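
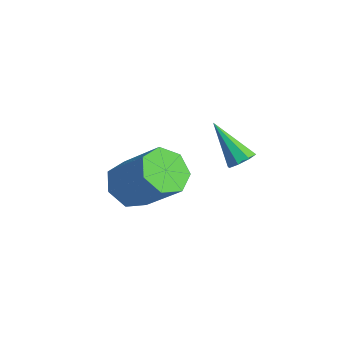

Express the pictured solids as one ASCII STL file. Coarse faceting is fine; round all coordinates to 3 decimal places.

solid 
facet normal -0.680 -0.264 -0.684
outer loop
vertex 0.716 -3.517 -3.096
vertex 0.128 -3.761 -2.418
vertex 0.225 -2.934 -2.833
endloop
endfacet
facet normal 0.410 0.639 -0.651
outer loop
vertex 0.716 -3.517 -3.096
vertex 0.225 -2.934 -2.833
vertex 2.061 -2.996 -1.739
endloop
endfacet
facet normal 0.410 0.638 -0.652
outer loop
vertex 2.061 -2.996 -1.739
vertex 0.225 -2.934 -2.833
vertex 1.57 -2.412 -1.476
endloop
endfacet
facet normal 0.679 0.263 0.685
outer loop
vertex 2.061 -2.996 -1.739
vertex 1.57 -2.412 -1.476
vertex 1.472 -3.239 -1.062
endloop
endfacet
facet normal -0.679 -0.264 -0.685
outer loop
vertex 0.225 -2.934 -2.833
vertex 0.128 -3.761 -2.418
vertex -0.34 -2.973 -2.258
endloop
endfacet
facet normal -0.221 0.963 -0.152
outer loop
vertex 0.225 -2.934 -2.833
vertex -0.34 -2.973 -2.258
vertex 1.57 -2.412 -1.476
endloop
endfacet
facet normal -0.221 0.964 -0.151
outer loop
vertex 1.57 -2.412 -1.476
vertex -0.34 -2.973 -2.258
vertex 1.005 -2.452 -0.901
endloop
endfacet
facet normal 0.679 0.263 0.685
outer loop
vertex 1.57 -2.412 -1.476
vertex 1.005 -2.452 -0.901
vertex 1.472 -3.239 -1.062
endloop
endfacet
facet normal -0.679 -0.264 -0.685
outer loop
vertex -0.34 -2.973 -2.258
vertex 0.128 -3.761 -2.418
vertex -0.553 -3.605 -1.803
endloop
endfacet
facet normal -0.685 0.564 0.462
outer loop
vertex -0.34 -2.973 -2.258
vertex -0.553 -3.605 -1.803
vertex 1.005 -2.452 -0.901
endloop
endfacet
facet normal -0.685 0.563 0.463
outer loop
vertex 1.005 -2.452 -0.901
vertex -0.553 -3.605 -1.803
vertex 0.792 -3.084 -0.447
endloop
endfacet
facet normal 0.679 0.263 0.685
outer loop
vertex 1.005 -2.452 -0.901
vertex 0.792 -3.084 -0.447
vertex 1.472 -3.239 -1.062
endloop
endfacet
facet normal -0.679 -0.263 -0.685
outer loop
vertex -0.553 -3.605 -1.803
vertex 0.128 -3.761 -2.418
vertex -0.253 -4.355 -1.812
endloop
endfacet
facet normal -0.633 -0.262 0.728
outer loop
vertex -0.553 -3.605 -1.803
vertex -0.253 -4.355 -1.812
vertex 0.792 -3.084 -0.447
endloop
endfacet
facet normal -0.633 -0.262 0.729
outer loop
vertex 0.792 -3.084 -0.447
vertex -0.253 -4.355 -1.812
vertex 1.092 -3.833 -0.456
endloop
endfacet
facet normal 0.679 0.264 0.685
outer loop
vertex 0.792 -3.084 -0.447
vertex 1.092 -3.833 -0.456
vertex 1.472 -3.239 -1.062
endloop
endfacet
facet normal -0.679 -0.263 -0.685
outer loop
vertex -0.253 -4.355 -1.812
vertex 0.128 -3.761 -2.418
vertex 0.333 -4.657 -2.277
endloop
endfacet
facet normal -0.104 -0.889 0.446
outer loop
vertex -0.253 -4.355 -1.812
vertex 0.333 -4.657 -2.277
vertex 1.092 -3.833 -0.456
endloop
endfacet
facet normal -0.104 -0.889 0.446
outer loop
vertex 1.092 -3.833 -0.456
vertex 0.333 -4.657 -2.277
vertex 1.678 -4.135 -0.921
endloop
endfacet
facet normal 0.679 0.264 0.685
outer loop
vertex 1.092 -3.833 -0.456
vertex 1.678 -4.135 -0.921
vertex 1.472 -3.239 -1.062
endloop
endfacet
facet normal -0.679 -0.263 -0.685
outer loop
vertex 0.333 -4.657 -2.277
vertex 0.128 -3.761 -2.418
vertex 0.765 -4.284 -2.849
endloop
endfacet
facet normal 0.503 -0.847 -0.173
outer loop
vertex 0.333 -4.657 -2.277
vertex 0.765 -4.284 -2.849
vertex 1.678 -4.135 -0.921
endloop
endfacet
facet normal 0.503 -0.847 -0.173
outer loop
vertex 1.678 -4.135 -0.921
vertex 0.765 -4.284 -2.849
vertex 2.109 -3.763 -1.492
endloop
endfacet
facet normal 0.679 0.264 0.685
outer loop
vertex 1.678 -4.135 -0.921
vertex 2.109 -3.763 -1.492
vertex 1.472 -3.239 -1.062
endloop
endfacet
facet normal -0.680 -0.264 -0.684
outer loop
vertex 0.765 -4.284 -2.849
vertex 0.128 -3.761 -2.418
vertex 0.716 -3.517 -3.096
endloop
endfacet
facet normal 0.732 -0.166 -0.661
outer loop
vertex 0.765 -4.284 -2.849
vertex 0.716 -3.517 -3.096
vertex 2.109 -3.763 -1.492
endloop
endfacet
facet normal 0.732 -0.167 -0.661
outer loop
vertex 2.109 -3.763 -1.492
vertex 0.716 -3.517 -3.096
vertex 2.061 -2.996 -1.739
endloop
endfacet
facet normal 0.679 0.263 0.685
outer loop
vertex 2.109 -3.763 -1.492
vertex 2.061 -2.996 -1.739
vertex 1.472 -3.239 -1.062
endloop
endfacet
facet normal 0.616 0.245 -0.749
outer loop
vertex 4.379 -1.841 1.011
vertex 4.168 -2.191 0.723
vertex 4.082 -1.706 0.811
endloop
endfacet
facet normal -0.038 0.801 0.597
outer loop
vertex 4.379 -1.841 1.011
vertex 4.082 -1.706 0.811
vertex 3.172 -2.589 1.937
endloop
endfacet
facet normal 0.614 0.245 -0.750
outer loop
vertex 4.082 -1.706 0.811
vertex 4.168 -2.191 0.723
vertex 3.835 -1.856 0.56
endloop
endfacet
facet normal -0.606 0.786 0.127
outer loop
vertex 4.082 -1.706 0.811
vertex 3.835 -1.856 0.56
vertex 3.172 -2.589 1.937
endloop
endfacet
facet normal 0.615 0.246 -0.749
outer loop
vertex 3.835 -1.856 0.56
vertex 4.168 -2.191 0.723
vertex 3.783 -2.201 0.404
endloop
endfacet
facet normal -0.916 0.272 -0.296
outer loop
vertex 3.835 -1.856 0.56
vertex 3.783 -2.201 0.404
vertex 3.172 -2.589 1.937
endloop
endfacet
facet normal 0.615 0.246 -0.749
outer loop
vertex 3.783 -2.201 0.404
vertex 4.168 -2.191 0.723
vertex 3.957 -2.541 0.435
endloop
endfacet
facet normal -0.789 -0.443 -0.426
outer loop
vertex 3.783 -2.201 0.404
vertex 3.957 -2.541 0.435
vertex 3.172 -2.589 1.937
endloop
endfacet
facet normal 0.615 0.246 -0.749
outer loop
vertex 3.957 -2.541 0.435
vertex 4.168 -2.191 0.723
vertex 4.254 -2.675 0.635
endloop
endfacet
facet normal -0.298 -0.936 -0.185
outer loop
vertex 3.957 -2.541 0.435
vertex 4.254 -2.675 0.635
vertex 3.172 -2.589 1.937
endloop
endfacet
facet normal 0.614 0.245 -0.750
outer loop
vertex 4.254 -2.675 0.635
vertex 4.168 -2.191 0.723
vertex 4.501 -2.526 0.886
endloop
endfacet
facet normal 0.268 -0.921 0.283
outer loop
vertex 4.254 -2.675 0.635
vertex 4.501 -2.526 0.886
vertex 3.172 -2.589 1.937
endloop
endfacet
facet normal 0.614 0.246 -0.750
outer loop
vertex 4.501 -2.526 0.886
vertex 4.168 -2.191 0.723
vertex 4.553 -2.18 1.042
endloop
endfacet
facet normal 0.579 -0.406 0.707
outer loop
vertex 4.501 -2.526 0.886
vertex 4.553 -2.18 1.042
vertex 3.172 -2.589 1.937
endloop
endfacet
facet normal 0.614 0.247 -0.750
outer loop
vertex 4.553 -2.18 1.042
vertex 4.168 -2.191 0.723
vertex 4.379 -1.841 1.011
endloop
endfacet
facet normal 0.451 0.308 0.837
outer loop
vertex 4.553 -2.18 1.042
vertex 4.379 -1.841 1.011
vertex 3.172 -2.589 1.937
endloop
endfacet

endsolid


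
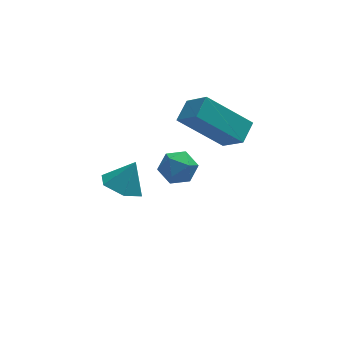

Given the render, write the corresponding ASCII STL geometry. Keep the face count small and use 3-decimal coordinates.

solid 
facet normal 0.185 -0.148 0.972
outer loop
vertex 3.03 3.236 0.508
vertex 2.324 2.847 0.583
vertex 2.995 2.435 0.393
endloop
endfacet
facet normal 0.792 -0.120 0.598
outer loop
vertex 3.03 3.236 0.508
vertex 2.995 2.435 0.393
vertex 3.439 2.897 -0.102
endloop
endfacet
facet normal 0.818 0.510 0.265
outer loop
vertex 3.03 3.236 0.508
vertex 3.439 2.897 -0.102
vertex 3.043 3.593 -0.218
endloop
endfacet
facet normal 0.227 0.872 0.433
outer loop
vertex 3.03 3.236 0.508
vertex 3.043 3.593 -0.218
vertex 2.354 3.562 0.205
endloop
endfacet
facet normal -0.165 0.466 0.869
outer loop
vertex 3.03 3.236 0.508
vertex 2.354 3.562 0.205
vertex 2.324 2.847 0.583
endloop
endfacet
facet normal 0.769 -0.632 0.100
outer loop
vertex 3.439 2.897 -0.102
vertex 2.995 2.435 0.393
vertex 2.986 2.298 -0.405
endloop
endfacet
facet normal -0.216 -0.676 0.704
outer loop
vertex 2.995 2.435 0.393
vertex 2.324 2.847 0.583
vertex 2.297 2.267 0.018
endloop
endfacet
facet normal -0.780 0.318 0.539
outer loop
vertex 2.324 2.847 0.583
vertex 2.354 3.562 0.205
vertex 1.901 2.963 -0.098
endloop
endfacet
facet normal -0.146 0.975 -0.166
outer loop
vertex 2.354 3.562 0.205
vertex 3.043 3.593 -0.218
vertex 2.345 3.425 -0.593
endloop
endfacet
facet normal 0.811 0.388 -0.438
outer loop
vertex 3.043 3.593 -0.218
vertex 3.439 2.897 -0.102
vertex 3.016 3.013 -0.783
endloop
endfacet
facet normal -0.227 -0.872 -0.433
outer loop
vertex 2.31 2.624 -0.708
vertex 2.986 2.298 -0.405
vertex 2.297 2.267 0.018
endloop
endfacet
facet normal -0.818 -0.510 -0.265
outer loop
vertex 2.31 2.624 -0.708
vertex 2.297 2.267 0.018
vertex 1.901 2.963 -0.098
endloop
endfacet
facet normal -0.792 0.120 -0.598
outer loop
vertex 2.31 2.624 -0.708
vertex 1.901 2.963 -0.098
vertex 2.345 3.425 -0.593
endloop
endfacet
facet normal -0.185 0.148 -0.972
outer loop
vertex 2.31 2.624 -0.708
vertex 2.345 3.425 -0.593
vertex 3.016 3.013 -0.783
endloop
endfacet
facet normal 0.165 -0.466 -0.869
outer loop
vertex 2.31 2.624 -0.708
vertex 3.016 3.013 -0.783
vertex 2.986 2.298 -0.405
endloop
endfacet
facet normal 0.146 -0.975 0.166
outer loop
vertex 2.297 2.267 0.018
vertex 2.986 2.298 -0.405
vertex 2.995 2.435 0.393
endloop
endfacet
facet normal -0.811 -0.388 0.438
outer loop
vertex 1.901 2.963 -0.098
vertex 2.297 2.267 0.018
vertex 2.324 2.847 0.583
endloop
endfacet
facet normal -0.769 0.632 -0.100
outer loop
vertex 2.345 3.425 -0.593
vertex 1.901 2.963 -0.098
vertex 2.354 3.562 0.205
endloop
endfacet
facet normal 0.216 0.676 -0.704
outer loop
vertex 3.016 3.013 -0.783
vertex 2.345 3.425 -0.593
vertex 3.043 3.593 -0.218
endloop
endfacet
facet normal 0.780 -0.318 -0.539
outer loop
vertex 2.986 2.298 -0.405
vertex 3.016 3.013 -0.783
vertex 3.439 2.897 -0.102
endloop
endfacet
facet normal -0.460 -0.182 -0.869
outer loop
vertex 0.462 -1.59 2.876
vertex -0.127 -1.056 3.076
vertex 0.538 -0.8 2.67
endloop
endfacet
facet normal 0.993 -0.072 0.090
outer loop
vertex 0.462 -1.59 2.876
vertex 0.538 -0.8 2.67
vertex 0.407 -0.844 4.084
endloop
endfacet
facet normal -0.460 -0.183 -0.869
outer loop
vertex 0.538 -0.8 2.67
vertex -0.127 -1.056 3.076
vertex -0.052 -0.266 2.87
endloop
endfacet
facet normal 0.684 0.724 0.086
outer loop
vertex 0.538 -0.8 2.67
vertex -0.052 -0.266 2.87
vertex 0.407 -0.844 4.084
endloop
endfacet
facet normal -0.461 -0.183 -0.869
outer loop
vertex -0.052 -0.266 2.87
vertex -0.127 -1.056 3.076
vertex -0.716 -0.522 3.276
endloop
endfacet
facet normal -0.068 0.891 0.450
outer loop
vertex -0.052 -0.266 2.87
vertex -0.716 -0.522 3.276
vertex 0.407 -0.844 4.084
endloop
endfacet
facet normal -0.460 -0.182 -0.869
outer loop
vertex -0.716 -0.522 3.276
vertex -0.127 -1.056 3.076
vertex -0.792 -1.312 3.482
endloop
endfacet
facet normal -0.513 0.262 0.817
outer loop
vertex -0.716 -0.522 3.276
vertex -0.792 -1.312 3.482
vertex 0.407 -0.844 4.084
endloop
endfacet
facet normal -0.460 -0.184 -0.869
outer loop
vertex -0.792 -1.312 3.482
vertex -0.127 -1.056 3.076
vertex -0.202 -1.846 3.283
endloop
endfacet
facet normal -0.205 -0.532 0.821
outer loop
vertex -0.792 -1.312 3.482
vertex -0.202 -1.846 3.283
vertex 0.407 -0.844 4.084
endloop
endfacet
facet normal -0.461 -0.184 -0.868
outer loop
vertex -0.202 -1.846 3.283
vertex -0.127 -1.056 3.076
vertex 0.462 -1.59 2.876
endloop
endfacet
facet normal 0.550 -0.699 0.457
outer loop
vertex -0.202 -1.846 3.283
vertex 0.462 -1.59 2.876
vertex 0.407 -0.844 4.084
endloop
endfacet
facet normal -0.742 0.193 0.642
outer loop
vertex 3.509 2.04 4.596
vertex 2.989 2.909 3.734
vertex 2.981 1.33 4.199
endloop
endfacet
facet normal 0.391 -0.653 0.648
outer loop
vertex 4.591 0.911 2.806
vertex 3.509 2.04 4.596
vertex 2.981 1.33 4.199
endloop
endfacet
facet normal -0.742 0.193 0.642
outer loop
vertex 2.981 1.33 4.199
vertex 2.989 2.909 3.734
vertex 2.461 2.199 3.337
endloop
endfacet
facet normal -0.545 -0.732 -0.409
outer loop
vertex 2.461 2.199 3.337
vertex 4.591 0.911 2.806
vertex 2.981 1.33 4.199
endloop
endfacet
facet normal 0.545 0.732 0.409
outer loop
vertex 3.509 2.04 4.596
vertex 4.599 2.49 2.341
vertex 2.989 2.909 3.734
endloop
endfacet
facet normal 0.391 -0.653 0.648
outer loop
vertex 5.119 1.621 3.203
vertex 3.509 2.04 4.596
vertex 4.591 0.911 2.806
endloop
endfacet
facet normal 0.545 0.732 0.409
outer loop
vertex 5.119 1.621 3.203
vertex 4.599 2.49 2.341
vertex 3.509 2.04 4.596
endloop
endfacet
facet normal -0.391 0.653 -0.648
outer loop
vertex 2.989 2.909 3.734
vertex 4.599 2.49 2.341
vertex 2.461 2.199 3.337
endloop
endfacet
facet normal -0.545 -0.732 -0.409
outer loop
vertex 4.071 1.78 1.944
vertex 4.591 0.911 2.806
vertex 2.461 2.199 3.337
endloop
endfacet
facet normal -0.391 0.653 -0.648
outer loop
vertex 2.461 2.199 3.337
vertex 4.599 2.49 2.341
vertex 4.071 1.78 1.944
endloop
endfacet
facet normal 0.742 -0.193 -0.642
outer loop
vertex 4.071 1.78 1.944
vertex 5.119 1.621 3.203
vertex 4.591 0.911 2.806
endloop
endfacet
facet normal 0.742 -0.193 -0.642
outer loop
vertex 4.599 2.49 2.341
vertex 5.119 1.621 3.203
vertex 4.071 1.78 1.944
endloop
endfacet

endsolid


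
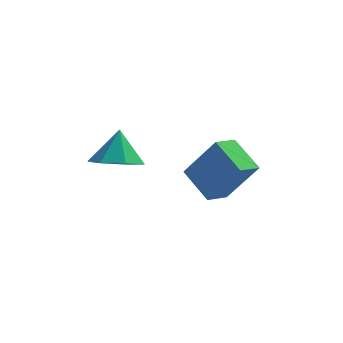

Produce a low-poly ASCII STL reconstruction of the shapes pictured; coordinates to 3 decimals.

solid 
facet normal -0.041 -0.510 -0.859
outer loop
vertex -2.304 0.517 0.563
vertex -3.169 0.04 0.887
vertex -3.079 0.929 0.355
endloop
endfacet
facet normal 0.450 0.889 0.083
outer loop
vertex -2.304 0.517 0.563
vertex -3.079 0.929 0.355
vertex -3.111 0.78 2.133
endloop
endfacet
facet normal -0.040 -0.510 -0.859
outer loop
vertex -3.079 0.929 0.355
vertex -3.169 0.04 0.887
vertex -3.923 0.671 0.547
endloop
endfacet
facet normal -0.276 0.958 0.075
outer loop
vertex -3.079 0.929 0.355
vertex -3.923 0.671 0.547
vertex -3.111 0.78 2.133
endloop
endfacet
facet normal -0.040 -0.511 -0.859
outer loop
vertex -3.923 0.671 0.547
vertex -3.169 0.04 0.887
vertex -4.198 -0.062 0.996
endloop
endfacet
facet normal -0.777 0.514 0.363
outer loop
vertex -3.923 0.671 0.547
vertex -4.198 -0.062 0.996
vertex -3.111 0.78 2.133
endloop
endfacet
facet normal -0.040 -0.511 -0.859
outer loop
vertex -4.198 -0.062 0.996
vertex -3.169 0.04 0.887
vertex -3.699 -0.718 1.363
endloop
endfacet
facet normal -0.677 -0.108 0.728
outer loop
vertex -4.198 -0.062 0.996
vertex -3.699 -0.718 1.363
vertex -3.111 0.78 2.133
endloop
endfacet
facet normal -0.040 -0.511 -0.859
outer loop
vertex -3.699 -0.718 1.363
vertex -3.169 0.04 0.887
vertex -2.801 -0.804 1.372
endloop
endfacet
facet normal -0.051 -0.441 0.896
outer loop
vertex -3.699 -0.718 1.363
vertex -2.801 -0.804 1.372
vertex -3.111 0.78 2.133
endloop
endfacet
facet normal -0.040 -0.511 -0.859
outer loop
vertex -2.801 -0.804 1.372
vertex -3.169 0.04 0.887
vertex -2.18 -0.254 1.016
endloop
endfacet
facet normal 0.630 -0.232 0.741
outer loop
vertex -2.801 -0.804 1.372
vertex -2.18 -0.254 1.016
vertex -3.111 0.78 2.133
endloop
endfacet
facet normal -0.040 -0.511 -0.859
outer loop
vertex -2.18 -0.254 1.016
vertex -3.169 0.04 0.887
vertex -2.304 0.517 0.563
endloop
endfacet
facet normal 0.853 0.359 0.378
outer loop
vertex -2.18 -0.254 1.016
vertex -2.304 0.517 0.563
vertex -3.111 0.78 2.133
endloop
endfacet
facet normal -0.553 0.706 0.443
outer loop
vertex 0.253 3.455 -0.198
vertex 0.96 4.249 -0.581
vertex -0.942 3.65 -1.999
endloop
endfacet
facet normal -0.626 -0.702 0.339
outer loop
vertex -0.02 2.471 -2.739
vertex 0.253 3.455 -0.198
vertex -0.942 3.65 -1.999
endloop
endfacet
facet normal -0.553 0.706 0.443
outer loop
vertex -0.942 3.65 -1.999
vertex 0.96 4.249 -0.581
vertex -0.235 4.444 -2.382
endloop
endfacet
facet normal -0.551 0.090 -0.830
outer loop
vertex -0.235 4.444 -2.382
vertex -0.02 2.471 -2.739
vertex -0.942 3.65 -1.999
endloop
endfacet
facet normal 0.551 -0.090 0.830
outer loop
vertex 0.253 3.455 -0.198
vertex 1.882 3.07 -1.321
vertex 0.96 4.249 -0.581
endloop
endfacet
facet normal -0.626 -0.702 0.339
outer loop
vertex 1.175 2.276 -0.938
vertex 0.253 3.455 -0.198
vertex -0.02 2.471 -2.739
endloop
endfacet
facet normal 0.551 -0.090 0.830
outer loop
vertex 1.175 2.276 -0.938
vertex 1.882 3.07 -1.321
vertex 0.253 3.455 -0.198
endloop
endfacet
facet normal 0.626 0.702 -0.339
outer loop
vertex 0.96 4.249 -0.581
vertex 1.882 3.07 -1.321
vertex -0.235 4.444 -2.382
endloop
endfacet
facet normal -0.551 0.090 -0.830
outer loop
vertex 0.687 3.265 -3.122
vertex -0.02 2.471 -2.739
vertex -0.235 4.444 -2.382
endloop
endfacet
facet normal 0.626 0.702 -0.339
outer loop
vertex -0.235 4.444 -2.382
vertex 1.882 3.07 -1.321
vertex 0.687 3.265 -3.122
endloop
endfacet
facet normal 0.553 -0.706 -0.443
outer loop
vertex 0.687 3.265 -3.122
vertex 1.175 2.276 -0.938
vertex -0.02 2.471 -2.739
endloop
endfacet
facet normal 0.553 -0.706 -0.443
outer loop
vertex 1.882 3.07 -1.321
vertex 1.175 2.276 -0.938
vertex 0.687 3.265 -3.122
endloop
endfacet

endsolid


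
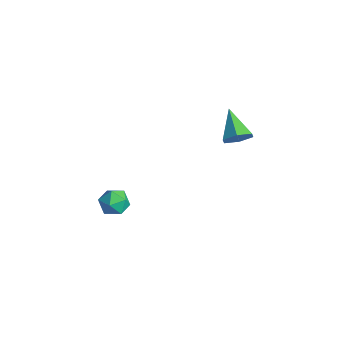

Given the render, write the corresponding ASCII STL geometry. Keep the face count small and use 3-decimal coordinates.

solid 
facet normal -0.654 -0.348 0.672
outer loop
vertex 1.58 -3.667 -0.922
vertex 2.014 -4.436 -0.898
vertex 2.237 -3.785 -0.344
endloop
endfacet
facet normal -0.579 0.359 0.732
outer loop
vertex 1.58 -3.667 -0.922
vertex 2.237 -3.785 -0.344
vertex 2.163 -3.02 -0.778
endloop
endfacet
facet normal -0.750 0.653 0.105
outer loop
vertex 1.58 -3.667 -0.922
vertex 2.163 -3.02 -0.778
vertex 1.894 -3.197 -1.6
endloop
endfacet
facet normal -0.931 0.127 -0.343
outer loop
vertex 1.58 -3.667 -0.922
vertex 1.894 -3.197 -1.6
vertex 1.802 -4.072 -1.675
endloop
endfacet
facet normal -0.871 -0.491 0.007
outer loop
vertex 1.58 -3.667 -0.922
vertex 1.802 -4.072 -1.675
vertex 2.014 -4.436 -0.898
endloop
endfacet
facet normal 0.108 0.498 0.860
outer loop
vertex 2.163 -3.02 -0.778
vertex 2.237 -3.785 -0.344
vertex 2.958 -3.388 -0.665
endloop
endfacet
facet normal -0.010 -0.646 0.763
outer loop
vertex 2.237 -3.785 -0.344
vertex 2.014 -4.436 -0.898
vertex 2.866 -4.263 -0.74
endloop
endfacet
facet normal -0.362 -0.878 -0.313
outer loop
vertex 2.014 -4.436 -0.898
vertex 1.802 -4.072 -1.675
vertex 2.597 -4.44 -1.562
endloop
endfacet
facet normal -0.460 0.124 -0.879
outer loop
vertex 1.802 -4.072 -1.675
vertex 1.894 -3.197 -1.6
vertex 2.523 -3.675 -1.996
endloop
endfacet
facet normal -0.169 0.973 -0.154
outer loop
vertex 1.894 -3.197 -1.6
vertex 2.163 -3.02 -0.778
vertex 2.746 -3.024 -1.442
endloop
endfacet
facet normal 0.931 -0.127 0.343
outer loop
vertex 3.18 -3.793 -1.418
vertex 2.958 -3.388 -0.665
vertex 2.866 -4.263 -0.74
endloop
endfacet
facet normal 0.750 -0.653 -0.105
outer loop
vertex 3.18 -3.793 -1.418
vertex 2.866 -4.263 -0.74
vertex 2.597 -4.44 -1.562
endloop
endfacet
facet normal 0.579 -0.359 -0.732
outer loop
vertex 3.18 -3.793 -1.418
vertex 2.597 -4.44 -1.562
vertex 2.523 -3.675 -1.996
endloop
endfacet
facet normal 0.654 0.348 -0.672
outer loop
vertex 3.18 -3.793 -1.418
vertex 2.523 -3.675 -1.996
vertex 2.746 -3.024 -1.442
endloop
endfacet
facet normal 0.871 0.491 -0.007
outer loop
vertex 3.18 -3.793 -1.418
vertex 2.746 -3.024 -1.442
vertex 2.958 -3.388 -0.665
endloop
endfacet
facet normal 0.460 -0.124 0.879
outer loop
vertex 2.866 -4.263 -0.74
vertex 2.958 -3.388 -0.665
vertex 2.237 -3.785 -0.344
endloop
endfacet
facet normal 0.169 -0.973 0.154
outer loop
vertex 2.597 -4.44 -1.562
vertex 2.866 -4.263 -0.74
vertex 2.014 -4.436 -0.898
endloop
endfacet
facet normal -0.108 -0.498 -0.860
outer loop
vertex 2.523 -3.675 -1.996
vertex 2.597 -4.44 -1.562
vertex 1.802 -4.072 -1.675
endloop
endfacet
facet normal 0.010 0.646 -0.763
outer loop
vertex 2.746 -3.024 -1.442
vertex 2.523 -3.675 -1.996
vertex 1.894 -3.197 -1.6
endloop
endfacet
facet normal 0.362 0.878 0.313
outer loop
vertex 2.958 -3.388 -0.665
vertex 2.746 -3.024 -1.442
vertex 2.163 -3.02 -0.778
endloop
endfacet
facet normal 0.814 -0.237 -0.530
outer loop
vertex 3.489 2.805 1.895
vertex 3.117 3.143 1.173
vertex 3.607 3.654 1.696
endloop
endfacet
facet normal 0.224 0.193 0.955
outer loop
vertex 3.489 2.805 1.895
vertex 3.607 3.654 1.696
vertex 1.563 3.597 2.187
endloop
endfacet
facet normal 0.814 -0.237 -0.531
outer loop
vertex 3.607 3.654 1.696
vertex 3.117 3.143 1.173
vertex 3.235 3.993 0.974
endloop
endfacet
facet normal 0.069 0.916 0.395
outer loop
vertex 3.607 3.654 1.696
vertex 3.235 3.993 0.974
vertex 1.563 3.597 2.187
endloop
endfacet
facet normal 0.814 -0.237 -0.531
outer loop
vertex 3.235 3.993 0.974
vertex 3.117 3.143 1.173
vertex 2.745 3.482 0.451
endloop
endfacet
facet normal -0.457 0.811 -0.365
outer loop
vertex 3.235 3.993 0.974
vertex 2.745 3.482 0.451
vertex 1.563 3.597 2.187
endloop
endfacet
facet normal 0.814 -0.237 -0.531
outer loop
vertex 2.745 3.482 0.451
vertex 3.117 3.143 1.173
vertex 2.627 2.633 0.65
endloop
endfacet
facet normal -0.827 -0.017 -0.562
outer loop
vertex 2.745 3.482 0.451
vertex 2.627 2.633 0.65
vertex 1.563 3.597 2.187
endloop
endfacet
facet normal 0.814 -0.237 -0.531
outer loop
vertex 2.627 2.633 0.65
vertex 3.117 3.143 1.173
vertex 2.999 2.294 1.372
endloop
endfacet
facet normal -0.672 -0.740 -0.001
outer loop
vertex 2.627 2.633 0.65
vertex 2.999 2.294 1.372
vertex 1.563 3.597 2.187
endloop
endfacet
facet normal 0.814 -0.237 -0.530
outer loop
vertex 2.999 2.294 1.372
vertex 3.117 3.143 1.173
vertex 3.489 2.805 1.895
endloop
endfacet
facet normal -0.146 -0.636 0.758
outer loop
vertex 2.999 2.294 1.372
vertex 3.489 2.805 1.895
vertex 1.563 3.597 2.187
endloop
endfacet

endsolid


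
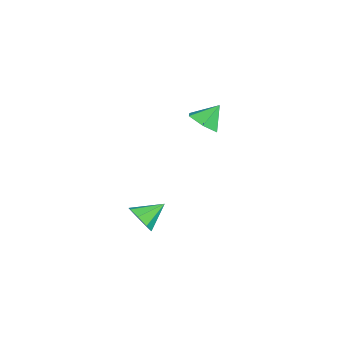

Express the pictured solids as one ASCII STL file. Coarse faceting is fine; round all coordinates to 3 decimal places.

solid 
facet normal 0.303 -0.812 -0.499
outer loop
vertex 4.229 0.19 -3.79
vertex 3.685 -0.287 -3.344
vertex 3.645 0.147 -4.074
endloop
endfacet
facet normal 0.135 0.900 -0.414
outer loop
vertex 4.229 0.19 -3.79
vertex 3.645 0.147 -4.074
vertex 3.255 0.867 -2.636
endloop
endfacet
facet normal 0.304 -0.812 -0.499
outer loop
vertex 3.645 0.147 -4.074
vertex 3.685 -0.287 -3.344
vertex 3.085 -0.151 -3.93
endloop
endfacet
facet normal -0.504 0.710 -0.492
outer loop
vertex 3.645 0.147 -4.074
vertex 3.085 -0.151 -3.93
vertex 3.255 0.867 -2.636
endloop
endfacet
facet normal 0.303 -0.812 -0.499
outer loop
vertex 3.085 -0.151 -3.93
vertex 3.685 -0.287 -3.344
vertex 2.876 -0.528 -3.443
endloop
endfacet
facet normal -0.932 0.335 -0.141
outer loop
vertex 3.085 -0.151 -3.93
vertex 2.876 -0.528 -3.443
vertex 3.255 0.867 -2.636
endloop
endfacet
facet normal 0.303 -0.812 -0.498
outer loop
vertex 2.876 -0.528 -3.443
vertex 3.685 -0.287 -3.344
vertex 3.141 -0.764 -2.897
endloop
endfacet
facet normal -0.901 -0.007 0.434
outer loop
vertex 2.876 -0.528 -3.443
vertex 3.141 -0.764 -2.897
vertex 3.255 0.867 -2.636
endloop
endfacet
facet normal 0.303 -0.812 -0.498
outer loop
vertex 3.141 -0.764 -2.897
vertex 3.685 -0.287 -3.344
vertex 3.725 -0.72 -2.614
endloop
endfacet
facet normal -0.426 -0.114 0.897
outer loop
vertex 3.141 -0.764 -2.897
vertex 3.725 -0.72 -2.614
vertex 3.255 0.867 -2.636
endloop
endfacet
facet normal 0.303 -0.812 -0.498
outer loop
vertex 3.725 -0.72 -2.614
vertex 3.685 -0.287 -3.344
vertex 4.286 -0.422 -2.758
endloop
endfacet
facet normal 0.210 0.076 0.975
outer loop
vertex 3.725 -0.72 -2.614
vertex 4.286 -0.422 -2.758
vertex 3.255 0.867 -2.636
endloop
endfacet
facet normal 0.304 -0.812 -0.499
outer loop
vertex 4.286 -0.422 -2.758
vertex 3.685 -0.287 -3.344
vertex 4.494 -0.045 -3.245
endloop
endfacet
facet normal 0.639 0.452 0.623
outer loop
vertex 4.286 -0.422 -2.758
vertex 4.494 -0.045 -3.245
vertex 3.255 0.867 -2.636
endloop
endfacet
facet normal 0.304 -0.812 -0.498
outer loop
vertex 4.494 -0.045 -3.245
vertex 3.685 -0.287 -3.344
vertex 4.229 0.19 -3.79
endloop
endfacet
facet normal 0.607 0.793 0.047
outer loop
vertex 4.494 -0.045 -3.245
vertex 4.229 0.19 -3.79
vertex 3.255 0.867 -2.636
endloop
endfacet
facet normal 0.196 -0.611 -0.767
outer loop
vertex -1.737 3.786 -0.991
vertex -2.429 3.191 -0.694
vertex -2.636 3.898 -1.31
endloop
endfacet
facet normal 0.145 0.988 -0.062
outer loop
vertex -1.737 3.786 -0.991
vertex -2.636 3.898 -1.31
vertex -2.691 4.009 0.334
endloop
endfacet
facet normal 0.196 -0.611 -0.767
outer loop
vertex -2.636 3.898 -1.31
vertex -2.429 3.191 -0.694
vertex -3.327 3.302 -1.012
endloop
endfacet
facet normal -0.669 0.740 -0.072
outer loop
vertex -2.636 3.898 -1.31
vertex -3.327 3.302 -1.012
vertex -2.691 4.009 0.334
endloop
endfacet
facet normal 0.196 -0.610 -0.768
outer loop
vertex -3.327 3.302 -1.012
vertex -2.429 3.191 -0.694
vertex -3.12 2.595 -0.397
endloop
endfacet
facet normal -0.916 0.074 0.394
outer loop
vertex -3.327 3.302 -1.012
vertex -3.12 2.595 -0.397
vertex -2.691 4.009 0.334
endloop
endfacet
facet normal 0.197 -0.611 -0.767
outer loop
vertex -3.12 2.595 -0.397
vertex -2.429 3.191 -0.694
vertex -2.221 2.484 -0.078
endloop
endfacet
facet normal -0.351 -0.344 0.871
outer loop
vertex -3.12 2.595 -0.397
vertex -2.221 2.484 -0.078
vertex -2.691 4.009 0.334
endloop
endfacet
facet normal 0.196 -0.611 -0.767
outer loop
vertex -2.221 2.484 -0.078
vertex -2.429 3.191 -0.694
vertex -1.53 3.08 -0.376
endloop
endfacet
facet normal 0.463 -0.096 0.881
outer loop
vertex -2.221 2.484 -0.078
vertex -1.53 3.08 -0.376
vertex -2.691 4.009 0.334
endloop
endfacet
facet normal 0.196 -0.611 -0.767
outer loop
vertex -1.53 3.08 -0.376
vertex -2.429 3.191 -0.694
vertex -1.737 3.786 -0.991
endloop
endfacet
facet normal 0.710 0.570 0.415
outer loop
vertex -1.53 3.08 -0.376
vertex -1.737 3.786 -0.991
vertex -2.691 4.009 0.334
endloop
endfacet

endsolid


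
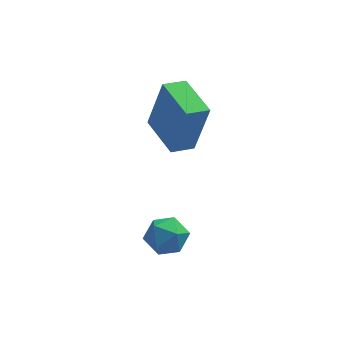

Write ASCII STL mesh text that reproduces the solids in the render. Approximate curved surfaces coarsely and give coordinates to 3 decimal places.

solid 
facet normal -0.880 -0.426 0.210
outer loop
vertex -2.875 -0.906 4.739
vertex -3.546 0.578 4.934
vertex -3.359 -0.868 2.789
endloop
endfacet
facet normal 0.409 -0.905 -0.119
outer loop
vertex -2.594 -0.498 2.606
vertex -2.875 -0.906 4.739
vertex -3.359 -0.868 2.789
endloop
endfacet
facet normal -0.880 -0.426 0.211
outer loop
vertex -3.359 -0.868 2.789
vertex -3.546 0.578 4.934
vertex -4.031 0.615 2.984
endloop
endfacet
facet normal -0.241 0.018 -0.970
outer loop
vertex -4.031 0.615 2.984
vertex -2.594 -0.498 2.606
vertex -3.359 -0.868 2.789
endloop
endfacet
facet normal 0.241 -0.019 0.970
outer loop
vertex -2.875 -0.906 4.739
vertex -2.781 0.948 4.751
vertex -3.546 0.578 4.934
endloop
endfacet
facet normal 0.410 -0.904 -0.119
outer loop
vertex -2.109 -0.535 4.556
vertex -2.875 -0.906 4.739
vertex -2.594 -0.498 2.606
endloop
endfacet
facet normal 0.241 -0.018 0.970
outer loop
vertex -2.109 -0.535 4.556
vertex -2.781 0.948 4.751
vertex -2.875 -0.906 4.739
endloop
endfacet
facet normal -0.409 0.905 0.119
outer loop
vertex -3.546 0.578 4.934
vertex -2.781 0.948 4.751
vertex -4.031 0.615 2.984
endloop
endfacet
facet normal -0.241 0.019 -0.970
outer loop
vertex -3.265 0.986 2.801
vertex -2.594 -0.498 2.606
vertex -4.031 0.615 2.984
endloop
endfacet
facet normal -0.410 0.904 0.119
outer loop
vertex -4.031 0.615 2.984
vertex -2.781 0.948 4.751
vertex -3.265 0.986 2.801
endloop
endfacet
facet normal 0.880 0.426 -0.211
outer loop
vertex -3.265 0.986 2.801
vertex -2.109 -0.535 4.556
vertex -2.594 -0.498 2.606
endloop
endfacet
facet normal 0.880 0.426 -0.210
outer loop
vertex -2.781 0.948 4.751
vertex -2.109 -0.535 4.556
vertex -3.265 0.986 2.801
endloop
endfacet
facet normal -0.808 0.555 -0.198
outer loop
vertex -3.935 -3.162 0.675
vertex -4.357 -3.615 1.129
vertex -4.005 -2.998 1.422
endloop
endfacet
facet normal -0.215 0.949 -0.229
outer loop
vertex -3.935 -3.162 0.675
vertex -4.005 -2.998 1.422
vertex -3.324 -2.927 1.076
endloop
endfacet
facet normal 0.217 0.662 -0.718
outer loop
vertex -3.935 -3.162 0.675
vertex -3.324 -2.927 1.076
vertex -3.254 -3.5 0.569
endloop
endfacet
facet normal -0.111 0.087 -0.990
outer loop
vertex -3.935 -3.162 0.675
vertex -3.254 -3.5 0.569
vertex -3.892 -3.925 0.603
endloop
endfacet
facet normal -0.743 0.021 -0.669
outer loop
vertex -3.935 -3.162 0.675
vertex -3.892 -3.925 0.603
vertex -4.357 -3.615 1.129
endloop
endfacet
facet normal 0.111 0.907 0.406
outer loop
vertex -3.324 -2.927 1.076
vertex -4.005 -2.998 1.422
vertex -3.368 -3.235 1.777
endloop
endfacet
facet normal -0.849 0.269 0.455
outer loop
vertex -4.005 -2.998 1.422
vertex -4.357 -3.615 1.129
vertex -4.006 -3.66 1.811
endloop
endfacet
facet normal -0.744 -0.594 -0.308
outer loop
vertex -4.357 -3.615 1.129
vertex -3.892 -3.925 0.603
vertex -3.936 -4.233 1.304
endloop
endfacet
facet normal 0.280 -0.487 -0.827
outer loop
vertex -3.892 -3.925 0.603
vertex -3.254 -3.5 0.569
vertex -3.255 -4.162 0.958
endloop
endfacet
facet normal 0.809 0.442 -0.387
outer loop
vertex -3.254 -3.5 0.569
vertex -3.324 -2.927 1.076
vertex -2.903 -3.545 1.251
endloop
endfacet
facet normal 0.111 -0.087 0.990
outer loop
vertex -3.325 -3.998 1.705
vertex -3.368 -3.235 1.777
vertex -4.006 -3.66 1.811
endloop
endfacet
facet normal -0.217 -0.662 0.718
outer loop
vertex -3.325 -3.998 1.705
vertex -4.006 -3.66 1.811
vertex -3.936 -4.233 1.304
endloop
endfacet
facet normal 0.215 -0.949 0.229
outer loop
vertex -3.325 -3.998 1.705
vertex -3.936 -4.233 1.304
vertex -3.255 -4.162 0.958
endloop
endfacet
facet normal 0.808 -0.555 0.198
outer loop
vertex -3.325 -3.998 1.705
vertex -3.255 -4.162 0.958
vertex -2.903 -3.545 1.251
endloop
endfacet
facet normal 0.743 -0.021 0.669
outer loop
vertex -3.325 -3.998 1.705
vertex -2.903 -3.545 1.251
vertex -3.368 -3.235 1.777
endloop
endfacet
facet normal -0.280 0.487 0.827
outer loop
vertex -4.006 -3.66 1.811
vertex -3.368 -3.235 1.777
vertex -4.005 -2.998 1.422
endloop
endfacet
facet normal -0.809 -0.442 0.387
outer loop
vertex -3.936 -4.233 1.304
vertex -4.006 -3.66 1.811
vertex -4.357 -3.615 1.129
endloop
endfacet
facet normal -0.111 -0.907 -0.406
outer loop
vertex -3.255 -4.162 0.958
vertex -3.936 -4.233 1.304
vertex -3.892 -3.925 0.603
endloop
endfacet
facet normal 0.849 -0.269 -0.455
outer loop
vertex -2.903 -3.545 1.251
vertex -3.255 -4.162 0.958
vertex -3.254 -3.5 0.569
endloop
endfacet
facet normal 0.744 0.594 0.308
outer loop
vertex -3.368 -3.235 1.777
vertex -2.903 -3.545 1.251
vertex -3.324 -2.927 1.076
endloop
endfacet

endsolid


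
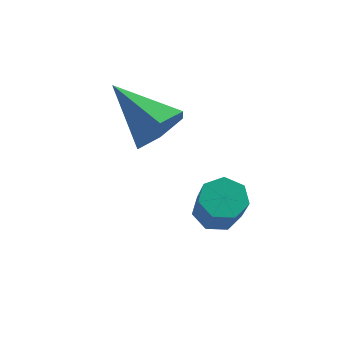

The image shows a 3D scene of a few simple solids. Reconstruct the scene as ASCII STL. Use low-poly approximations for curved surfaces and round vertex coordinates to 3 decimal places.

solid 
facet normal 0.796 -0.383 -0.468
outer loop
vertex 1.053 2.922 0.252
vertex 0.48 2.606 -0.464
vertex 0.876 3.49 -0.514
endloop
endfacet
facet normal 0.241 0.805 0.541
outer loop
vertex 1.053 2.922 0.252
vertex 0.876 3.49 -0.514
vertex -1.2 3.414 0.524
endloop
endfacet
facet normal 0.796 -0.383 -0.468
outer loop
vertex 0.876 3.49 -0.514
vertex 0.48 2.606 -0.464
vertex 0.303 3.173 -1.23
endloop
endfacet
facet normal -0.174 0.944 -0.279
outer loop
vertex 0.876 3.49 -0.514
vertex 0.303 3.173 -1.23
vertex -1.2 3.414 0.524
endloop
endfacet
facet normal 0.796 -0.383 -0.468
outer loop
vertex 0.303 3.173 -1.23
vertex 0.48 2.606 -0.464
vertex -0.093 2.289 -1.18
endloop
endfacet
facet normal -0.709 0.281 -0.646
outer loop
vertex 0.303 3.173 -1.23
vertex -0.093 2.289 -1.18
vertex -1.2 3.414 0.524
endloop
endfacet
facet normal 0.796 -0.383 -0.468
outer loop
vertex -0.093 2.289 -1.18
vertex 0.48 2.606 -0.464
vertex 0.084 1.722 -0.414
endloop
endfacet
facet normal -0.830 -0.522 -0.195
outer loop
vertex -0.093 2.289 -1.18
vertex 0.084 1.722 -0.414
vertex -1.2 3.414 0.524
endloop
endfacet
facet normal 0.796 -0.383 -0.468
outer loop
vertex 0.084 1.722 -0.414
vertex 0.48 2.606 -0.464
vertex 0.657 2.038 0.302
endloop
endfacet
facet normal -0.415 -0.661 0.624
outer loop
vertex 0.084 1.722 -0.414
vertex 0.657 2.038 0.302
vertex -1.2 3.414 0.524
endloop
endfacet
facet normal 0.796 -0.383 -0.468
outer loop
vertex 0.657 2.038 0.302
vertex 0.48 2.606 -0.464
vertex 1.053 2.922 0.252
endloop
endfacet
facet normal 0.120 0.002 0.993
outer loop
vertex 0.657 2.038 0.302
vertex 1.053 2.922 0.252
vertex -1.2 3.414 0.524
endloop
endfacet
facet normal -0.258 0.501 -0.826
outer loop
vertex 2.801 2.408 -2.748
vertex 2.372 1.864 -2.944
vertex 2.211 2.44 -2.544
endloop
endfacet
facet normal 0.206 0.863 0.460
outer loop
vertex 2.801 2.408 -2.748
vertex 2.211 2.44 -2.544
vertex 3.217 1.6 -1.419
endloop
endfacet
facet normal 0.206 0.863 0.460
outer loop
vertex 3.217 1.6 -1.419
vertex 2.211 2.44 -2.544
vertex 2.628 1.632 -1.215
endloop
endfacet
facet normal 0.258 -0.503 0.825
outer loop
vertex 3.217 1.6 -1.419
vertex 2.628 1.632 -1.215
vertex 2.788 1.056 -1.616
endloop
endfacet
facet normal -0.258 0.501 -0.826
outer loop
vertex 2.211 2.44 -2.544
vertex 2.372 1.864 -2.944
vertex 1.742 2.039 -2.641
endloop
endfacet
facet normal -0.608 0.579 0.543
outer loop
vertex 2.211 2.44 -2.544
vertex 1.742 2.039 -2.641
vertex 2.628 1.632 -1.215
endloop
endfacet
facet normal -0.608 0.579 0.543
outer loop
vertex 2.628 1.632 -1.215
vertex 1.742 2.039 -2.641
vertex 2.159 1.231 -1.312
endloop
endfacet
facet normal 0.259 -0.502 0.825
outer loop
vertex 2.628 1.632 -1.215
vertex 2.159 1.231 -1.312
vertex 2.788 1.056 -1.616
endloop
endfacet
facet normal -0.258 0.502 -0.826
outer loop
vertex 1.742 2.039 -2.641
vertex 2.372 1.864 -2.944
vertex 1.748 1.506 -2.967
endloop
endfacet
facet normal -0.966 -0.143 0.216
outer loop
vertex 1.742 2.039 -2.641
vertex 1.748 1.506 -2.967
vertex 2.159 1.231 -1.312
endloop
endfacet
facet normal -0.966 -0.141 0.216
outer loop
vertex 2.159 1.231 -1.312
vertex 1.748 1.506 -2.967
vertex 2.164 0.697 -1.638
endloop
endfacet
facet normal 0.259 -0.501 0.825
outer loop
vertex 2.159 1.231 -1.312
vertex 2.164 0.697 -1.638
vertex 2.788 1.056 -1.616
endloop
endfacet
facet normal -0.258 0.502 -0.825
outer loop
vertex 1.748 1.506 -2.967
vertex 2.372 1.864 -2.944
vertex 2.223 1.242 -3.276
endloop
endfacet
facet normal -0.597 -0.755 -0.273
outer loop
vertex 1.748 1.506 -2.967
vertex 2.223 1.242 -3.276
vertex 2.164 0.697 -1.638
endloop
endfacet
facet normal -0.596 -0.755 -0.273
outer loop
vertex 2.164 0.697 -1.638
vertex 2.223 1.242 -3.276
vertex 2.639 0.434 -1.947
endloop
endfacet
facet normal 0.259 -0.501 0.825
outer loop
vertex 2.164 0.697 -1.638
vertex 2.639 0.434 -1.947
vertex 2.788 1.056 -1.616
endloop
endfacet
facet normal -0.258 0.502 -0.825
outer loop
vertex 2.223 1.242 -3.276
vertex 2.372 1.864 -2.944
vertex 2.81 1.447 -3.335
endloop
endfacet
facet normal 0.224 -0.800 -0.556
outer loop
vertex 2.223 1.242 -3.276
vertex 2.81 1.447 -3.335
vertex 2.639 0.434 -1.947
endloop
endfacet
facet normal 0.222 -0.800 -0.557
outer loop
vertex 2.639 0.434 -1.947
vertex 2.81 1.447 -3.335
vertex 3.227 0.639 -2.007
endloop
endfacet
facet normal 0.259 -0.501 0.826
outer loop
vertex 2.639 0.434 -1.947
vertex 3.227 0.639 -2.007
vertex 2.788 1.056 -1.616
endloop
endfacet
facet normal -0.259 0.502 -0.825
outer loop
vertex 2.81 1.447 -3.335
vertex 2.372 1.864 -2.944
vertex 3.067 1.966 -3.1
endloop
endfacet
facet normal 0.874 -0.242 -0.422
outer loop
vertex 2.81 1.447 -3.335
vertex 3.067 1.966 -3.1
vertex 3.227 0.639 -2.007
endloop
endfacet
facet normal 0.874 -0.242 -0.422
outer loop
vertex 3.227 0.639 -2.007
vertex 3.067 1.966 -3.1
vertex 3.484 1.158 -1.772
endloop
endfacet
facet normal 0.259 -0.502 0.825
outer loop
vertex 3.227 0.639 -2.007
vertex 3.484 1.158 -1.772
vertex 2.788 1.056 -1.616
endloop
endfacet
facet normal -0.259 0.502 -0.825
outer loop
vertex 3.067 1.966 -3.1
vertex 2.372 1.864 -2.944
vertex 2.801 2.408 -2.748
endloop
endfacet
facet normal 0.867 0.497 0.030
outer loop
vertex 3.067 1.966 -3.1
vertex 2.801 2.408 -2.748
vertex 3.484 1.158 -1.772
endloop
endfacet
facet normal 0.867 0.498 0.032
outer loop
vertex 3.484 1.158 -1.772
vertex 2.801 2.408 -2.748
vertex 3.217 1.6 -1.419
endloop
endfacet
facet normal 0.259 -0.503 0.825
outer loop
vertex 3.484 1.158 -1.772
vertex 3.217 1.6 -1.419
vertex 2.788 1.056 -1.616
endloop
endfacet

endsolid


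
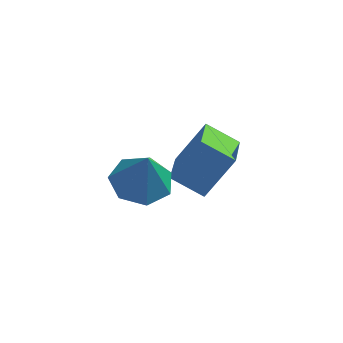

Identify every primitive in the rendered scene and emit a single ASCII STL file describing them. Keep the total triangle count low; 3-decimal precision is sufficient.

solid 
facet normal -0.535 -0.253 -0.806
outer loop
vertex 1.041 -1.081 -3.928
vertex 0.252 -0.831 -3.483
vertex 1.149 -0.021 -4.333
endloop
endfacet
facet normal 0.840 -0.266 -0.472
outer loop
vertex 1.848 0.311 -3.277
vertex 1.041 -1.081 -3.928
vertex 1.149 -0.021 -4.333
endloop
endfacet
facet normal -0.534 -0.255 -0.806
outer loop
vertex 1.149 -0.021 -4.333
vertex 0.252 -0.831 -3.483
vertex 0.359 0.229 -3.889
endloop
endfacet
facet normal 0.095 0.930 -0.355
outer loop
vertex 0.359 0.229 -3.889
vertex 1.848 0.311 -3.277
vertex 1.149 -0.021 -4.333
endloop
endfacet
facet normal -0.095 -0.930 0.355
outer loop
vertex 1.041 -1.081 -3.928
vertex 0.951 -0.499 -2.427
vertex 0.252 -0.831 -3.483
endloop
endfacet
facet normal 0.840 -0.266 -0.473
outer loop
vertex 1.741 -0.749 -2.871
vertex 1.041 -1.081 -3.928
vertex 1.848 0.311 -3.277
endloop
endfacet
facet normal -0.095 -0.930 0.355
outer loop
vertex 1.741 -0.749 -2.871
vertex 0.951 -0.499 -2.427
vertex 1.041 -1.081 -3.928
endloop
endfacet
facet normal -0.840 0.266 0.473
outer loop
vertex 0.252 -0.831 -3.483
vertex 0.951 -0.499 -2.427
vertex 0.359 0.229 -3.889
endloop
endfacet
facet normal 0.095 0.930 -0.355
outer loop
vertex 1.059 0.561 -2.832
vertex 1.848 0.311 -3.277
vertex 0.359 0.229 -3.889
endloop
endfacet
facet normal -0.840 0.266 0.473
outer loop
vertex 0.359 0.229 -3.889
vertex 0.951 -0.499 -2.427
vertex 1.059 0.561 -2.832
endloop
endfacet
facet normal 0.535 0.255 0.806
outer loop
vertex 1.059 0.561 -2.832
vertex 1.741 -0.749 -2.871
vertex 1.848 0.311 -3.277
endloop
endfacet
facet normal 0.534 0.254 0.807
outer loop
vertex 0.951 -0.499 -2.427
vertex 1.741 -0.749 -2.871
vertex 1.059 0.561 -2.832
endloop
endfacet
facet normal -0.149 0.188 -0.971
outer loop
vertex 0.318 -2.167 -1.828
vertex -0.33 -2.479 -1.789
vertex -0.157 -1.788 -1.682
endloop
endfacet
facet normal 0.618 0.563 0.549
outer loop
vertex 0.318 -2.167 -1.828
vertex -0.157 -1.788 -1.682
vertex -0.17 -2.681 -0.751
endloop
endfacet
facet normal -0.150 0.188 -0.971
outer loop
vertex -0.157 -1.788 -1.682
vertex -0.33 -2.479 -1.789
vertex -0.762 -1.93 -1.616
endloop
endfacet
facet normal -0.094 0.719 0.688
outer loop
vertex -0.157 -1.788 -1.682
vertex -0.762 -1.93 -1.616
vertex -0.17 -2.681 -0.751
endloop
endfacet
facet normal -0.149 0.189 -0.971
outer loop
vertex -0.762 -1.93 -1.616
vertex -0.33 -2.479 -1.789
vertex -1.042 -2.485 -1.681
endloop
endfacet
facet normal -0.676 0.261 0.689
outer loop
vertex -0.762 -1.93 -1.616
vertex -1.042 -2.485 -1.681
vertex -0.17 -2.681 -0.751
endloop
endfacet
facet normal -0.149 0.190 -0.970
outer loop
vertex -1.042 -2.485 -1.681
vertex -0.33 -2.479 -1.789
vertex -0.785 -3.035 -1.828
endloop
endfacet
facet normal -0.691 -0.470 0.549
outer loop
vertex -1.042 -2.485 -1.681
vertex -0.785 -3.035 -1.828
vertex -0.17 -2.681 -0.751
endloop
endfacet
facet normal -0.148 0.189 -0.971
outer loop
vertex -0.785 -3.035 -1.828
vertex -0.33 -2.479 -1.789
vertex -0.186 -3.167 -1.945
endloop
endfacet
facet normal -0.129 -0.918 0.375
outer loop
vertex -0.785 -3.035 -1.828
vertex -0.186 -3.167 -1.945
vertex -0.17 -2.681 -0.751
endloop
endfacet
facet normal -0.149 0.189 -0.971
outer loop
vertex -0.186 -3.167 -1.945
vertex -0.33 -2.479 -1.789
vertex 0.305 -2.78 -1.945
endloop
endfacet
facet normal 0.591 -0.750 0.297
outer loop
vertex -0.186 -3.167 -1.945
vertex 0.305 -2.78 -1.945
vertex -0.17 -2.681 -0.751
endloop
endfacet
facet normal -0.149 0.188 -0.971
outer loop
vertex 0.305 -2.78 -1.945
vertex -0.33 -2.479 -1.789
vertex 0.318 -2.167 -1.828
endloop
endfacet
facet normal 0.923 -0.091 0.375
outer loop
vertex 0.305 -2.78 -1.945
vertex 0.318 -2.167 -1.828
vertex -0.17 -2.681 -0.751
endloop
endfacet

endsolid


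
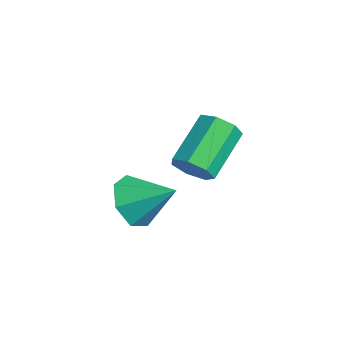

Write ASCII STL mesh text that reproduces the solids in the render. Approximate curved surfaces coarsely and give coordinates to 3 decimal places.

solid 
facet normal -0.557 -0.646 -0.521
outer loop
vertex -1.815 -2.424 -0.787
vertex -2.268 -2.675 0.009
vertex -2.49 -1.987 -0.607
endloop
endfacet
facet normal 0.394 0.797 -0.459
outer loop
vertex -1.815 -2.424 -0.787
vertex -2.49 -1.987 -0.607
vertex -1.432 -1.705 0.791
endloop
endfacet
facet normal -0.558 -0.646 -0.521
outer loop
vertex -2.49 -1.987 -0.607
vertex -2.268 -2.675 0.009
vertex -2.998 -2.067 0.037
endloop
endfacet
facet normal -0.206 0.978 -0.041
outer loop
vertex -2.49 -1.987 -0.607
vertex -2.998 -2.067 0.037
vertex -1.432 -1.705 0.791
endloop
endfacet
facet normal -0.558 -0.646 -0.521
outer loop
vertex -2.998 -2.067 0.037
vertex -2.268 -2.675 0.009
vertex -2.957 -2.605 0.66
endloop
endfacet
facet normal -0.443 0.664 0.602
outer loop
vertex -2.998 -2.067 0.037
vertex -2.957 -2.605 0.66
vertex -1.432 -1.705 0.791
endloop
endfacet
facet normal -0.558 -0.647 -0.521
outer loop
vertex -2.957 -2.605 0.66
vertex -2.268 -2.675 0.009
vertex -2.397 -3.195 0.793
endloop
endfacet
facet normal -0.138 0.091 0.986
outer loop
vertex -2.957 -2.605 0.66
vertex -2.397 -3.195 0.793
vertex -1.432 -1.705 0.791
endloop
endfacet
facet normal -0.558 -0.646 -0.520
outer loop
vertex -2.397 -3.195 0.793
vertex -2.268 -2.675 0.009
vertex -1.741 -3.394 0.336
endloop
endfacet
facet normal 0.479 -0.309 0.822
outer loop
vertex -2.397 -3.195 0.793
vertex -1.741 -3.394 0.336
vertex -1.432 -1.705 0.791
endloop
endfacet
facet normal -0.558 -0.646 -0.521
outer loop
vertex -1.741 -3.394 0.336
vertex -2.268 -2.675 0.009
vertex -1.481 -3.051 -0.367
endloop
endfacet
facet normal 0.943 -0.236 0.234
outer loop
vertex -1.741 -3.394 0.336
vertex -1.481 -3.051 -0.367
vertex -1.432 -1.705 0.791
endloop
endfacet
facet normal -0.558 -0.646 -0.521
outer loop
vertex -1.481 -3.051 -0.367
vertex -2.268 -2.675 0.009
vertex -1.815 -2.424 -0.787
endloop
endfacet
facet normal 0.906 0.257 -0.337
outer loop
vertex -1.481 -3.051 -0.367
vertex -1.815 -2.424 -0.787
vertex -1.432 -1.705 0.791
endloop
endfacet
facet normal 0.499 -0.680 -0.537
outer loop
vertex -2.873 -0.175 0.264
vertex -3.496 -0.376 -0.06
vertex -3.02 0.137 -0.268
endloop
endfacet
facet normal 0.835 0.543 0.088
outer loop
vertex -2.873 -0.175 0.264
vertex -3.02 0.137 -0.268
vertex -3.821 1.118 1.283
endloop
endfacet
facet normal 0.835 0.544 0.087
outer loop
vertex -3.821 1.118 1.283
vertex -3.02 0.137 -0.268
vertex -3.968 1.429 0.752
endloop
endfacet
facet normal -0.499 0.681 0.537
outer loop
vertex -3.821 1.118 1.283
vertex -3.968 1.429 0.752
vertex -4.444 0.916 0.96
endloop
endfacet
facet normal 0.499 -0.681 -0.536
outer loop
vertex -3.02 0.137 -0.268
vertex -3.496 -0.376 -0.06
vertex -3.525 0.062 -0.643
endloop
endfacet
facet normal 0.339 0.724 -0.601
outer loop
vertex -3.02 0.137 -0.268
vertex -3.525 0.062 -0.643
vertex -3.968 1.429 0.752
endloop
endfacet
facet normal 0.340 0.723 -0.601
outer loop
vertex -3.968 1.429 0.752
vertex -3.525 0.062 -0.643
vertex -4.473 1.355 0.377
endloop
endfacet
facet normal -0.499 0.680 0.537
outer loop
vertex -3.968 1.429 0.752
vertex -4.473 1.355 0.377
vertex -4.444 0.916 0.96
endloop
endfacet
facet normal 0.500 -0.680 -0.536
outer loop
vertex -3.525 0.062 -0.643
vertex -3.496 -0.376 -0.06
vertex -4.008 -0.343 -0.579
endloop
endfacet
facet normal -0.412 0.359 -0.838
outer loop
vertex -3.525 0.062 -0.643
vertex -4.008 -0.343 -0.579
vertex -4.473 1.355 0.377
endloop
endfacet
facet normal -0.412 0.359 -0.838
outer loop
vertex -4.473 1.355 0.377
vertex -4.008 -0.343 -0.579
vertex -4.956 0.95 0.441
endloop
endfacet
facet normal -0.499 0.680 0.537
outer loop
vertex -4.473 1.355 0.377
vertex -4.956 0.95 0.441
vertex -4.444 0.916 0.96
endloop
endfacet
facet normal 0.499 -0.681 -0.536
outer loop
vertex -4.008 -0.343 -0.579
vertex -3.496 -0.376 -0.06
vertex -4.106 -0.773 -0.124
endloop
endfacet
facet normal -0.853 -0.275 -0.444
outer loop
vertex -4.008 -0.343 -0.579
vertex -4.106 -0.773 -0.124
vertex -4.956 0.95 0.441
endloop
endfacet
facet normal -0.853 -0.275 -0.444
outer loop
vertex -4.956 0.95 0.441
vertex -4.106 -0.773 -0.124
vertex -5.054 0.52 0.896
endloop
endfacet
facet normal -0.498 0.681 0.536
outer loop
vertex -4.956 0.95 0.441
vertex -5.054 0.52 0.896
vertex -4.444 0.916 0.96
endloop
endfacet
facet normal 0.499 -0.680 -0.536
outer loop
vertex -4.106 -0.773 -0.124
vertex -3.496 -0.376 -0.06
vertex -3.744 -0.904 0.379
endloop
endfacet
facet normal -0.651 -0.703 0.286
outer loop
vertex -4.106 -0.773 -0.124
vertex -3.744 -0.904 0.379
vertex -5.054 0.52 0.896
endloop
endfacet
facet normal -0.652 -0.703 0.285
outer loop
vertex -5.054 0.52 0.896
vertex -3.744 -0.904 0.379
vertex -4.692 0.388 1.399
endloop
endfacet
facet normal -0.498 0.681 0.537
outer loop
vertex -5.054 0.52 0.896
vertex -4.692 0.388 1.399
vertex -4.444 0.916 0.96
endloop
endfacet
facet normal 0.499 -0.681 -0.537
outer loop
vertex -3.744 -0.904 0.379
vertex -3.496 -0.376 -0.06
vertex -3.195 -0.638 0.552
endloop
endfacet
facet normal 0.040 -0.601 0.798
outer loop
vertex -3.744 -0.904 0.379
vertex -3.195 -0.638 0.552
vertex -4.692 0.388 1.399
endloop
endfacet
facet normal 0.041 -0.600 0.799
outer loop
vertex -4.692 0.388 1.399
vertex -3.195 -0.638 0.552
vertex -4.143 0.655 1.571
endloop
endfacet
facet normal -0.499 0.680 0.537
outer loop
vertex -4.692 0.388 1.399
vertex -4.143 0.655 1.571
vertex -4.444 0.916 0.96
endloop
endfacet
facet normal 0.499 -0.681 -0.537
outer loop
vertex -3.195 -0.638 0.552
vertex -3.496 -0.376 -0.06
vertex -2.873 -0.175 0.264
endloop
endfacet
facet normal 0.702 -0.046 0.711
outer loop
vertex -3.195 -0.638 0.552
vertex -2.873 -0.175 0.264
vertex -4.143 0.655 1.571
endloop
endfacet
facet normal 0.702 -0.046 0.711
outer loop
vertex -4.143 0.655 1.571
vertex -2.873 -0.175 0.264
vertex -3.821 1.118 1.283
endloop
endfacet
facet normal -0.499 0.681 0.537
outer loop
vertex -4.143 0.655 1.571
vertex -3.821 1.118 1.283
vertex -4.444 0.916 0.96
endloop
endfacet

endsolid


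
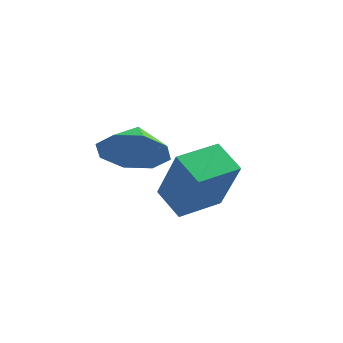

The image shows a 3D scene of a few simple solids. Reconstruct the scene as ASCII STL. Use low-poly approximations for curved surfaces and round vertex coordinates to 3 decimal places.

solid 
facet normal -0.561 -0.827 -0.025
outer loop
vertex 3.19 1.08 0.92
vertex 2.319 1.655 1.448
vertex 2.404 1.672 -1.025
endloop
endfacet
facet normal 0.745 -0.492 -0.451
outer loop
vertex 3.241 2.905 -0.988
vertex 3.19 1.08 0.92
vertex 2.404 1.672 -1.025
endloop
endfacet
facet normal -0.562 -0.827 -0.025
outer loop
vertex 2.404 1.672 -1.025
vertex 2.319 1.655 1.448
vertex 1.533 2.248 -0.497
endloop
endfacet
facet normal -0.361 0.272 -0.892
outer loop
vertex 1.533 2.248 -0.497
vertex 3.241 2.905 -0.988
vertex 2.404 1.672 -1.025
endloop
endfacet
facet normal 0.361 -0.272 0.892
outer loop
vertex 3.19 1.08 0.92
vertex 3.156 2.888 1.485
vertex 2.319 1.655 1.448
endloop
endfacet
facet normal 0.745 -0.492 -0.451
outer loop
vertex 4.027 2.312 0.957
vertex 3.19 1.08 0.92
vertex 3.241 2.905 -0.988
endloop
endfacet
facet normal 0.361 -0.272 0.892
outer loop
vertex 4.027 2.312 0.957
vertex 3.156 2.888 1.485
vertex 3.19 1.08 0.92
endloop
endfacet
facet normal -0.745 0.492 0.451
outer loop
vertex 2.319 1.655 1.448
vertex 3.156 2.888 1.485
vertex 1.533 2.248 -0.497
endloop
endfacet
facet normal -0.361 0.272 -0.892
outer loop
vertex 2.37 3.48 -0.46
vertex 3.241 2.905 -0.988
vertex 1.533 2.248 -0.497
endloop
endfacet
facet normal -0.745 0.492 0.451
outer loop
vertex 1.533 2.248 -0.497
vertex 3.156 2.888 1.485
vertex 2.37 3.48 -0.46
endloop
endfacet
facet normal 0.561 0.827 0.025
outer loop
vertex 2.37 3.48 -0.46
vertex 4.027 2.312 0.957
vertex 3.241 2.905 -0.988
endloop
endfacet
facet normal 0.562 0.827 0.025
outer loop
vertex 3.156 2.888 1.485
vertex 4.027 2.312 0.957
vertex 2.37 3.48 -0.46
endloop
endfacet
facet normal 0.193 -0.877 -0.440
outer loop
vertex 2.32 -0.854 3.634
vertex 1.889 -0.502 2.743
vertex 2.856 -0.495 3.153
endloop
endfacet
facet normal 0.393 0.471 0.790
outer loop
vertex 2.32 -0.854 3.634
vertex 2.856 -0.495 3.153
vertex 1.691 0.402 3.197
endloop
endfacet
facet normal 0.193 -0.877 -0.441
outer loop
vertex 2.856 -0.495 3.153
vertex 1.889 -0.502 2.743
vertex 2.825 -0.14 2.433
endloop
endfacet
facet normal 0.582 0.739 0.339
outer loop
vertex 2.856 -0.495 3.153
vertex 2.825 -0.14 2.433
vertex 1.691 0.402 3.197
endloop
endfacet
facet normal 0.193 -0.877 -0.440
outer loop
vertex 2.825 -0.14 2.433
vertex 1.889 -0.502 2.743
vertex 2.246 0.003 1.894
endloop
endfacet
facet normal 0.353 0.926 -0.133
outer loop
vertex 2.825 -0.14 2.433
vertex 2.246 0.003 1.894
vertex 1.691 0.402 3.197
endloop
endfacet
facet normal 0.192 -0.877 -0.441
outer loop
vertex 2.246 0.003 1.894
vertex 1.889 -0.502 2.743
vertex 1.458 -0.149 1.853
endloop
endfacet
facet normal -0.160 0.923 -0.351
outer loop
vertex 2.246 0.003 1.894
vertex 1.458 -0.149 1.853
vertex 1.691 0.402 3.197
endloop
endfacet
facet normal 0.193 -0.877 -0.441
outer loop
vertex 1.458 -0.149 1.853
vertex 1.889 -0.502 2.743
vertex 0.923 -0.508 2.333
endloop
endfacet
facet normal -0.657 0.731 -0.186
outer loop
vertex 1.458 -0.149 1.853
vertex 0.923 -0.508 2.333
vertex 1.691 0.402 3.197
endloop
endfacet
facet normal 0.192 -0.877 -0.440
outer loop
vertex 0.923 -0.508 2.333
vertex 1.889 -0.502 2.743
vertex 0.953 -0.863 3.053
endloop
endfacet
facet normal -0.846 0.463 0.264
outer loop
vertex 0.923 -0.508 2.333
vertex 0.953 -0.863 3.053
vertex 1.691 0.402 3.197
endloop
endfacet
facet normal 0.193 -0.877 -0.440
outer loop
vertex 0.953 -0.863 3.053
vertex 1.889 -0.502 2.743
vertex 1.532 -1.006 3.592
endloop
endfacet
facet normal -0.617 0.276 0.737
outer loop
vertex 0.953 -0.863 3.053
vertex 1.532 -1.006 3.592
vertex 1.691 0.402 3.197
endloop
endfacet
facet normal 0.193 -0.877 -0.440
outer loop
vertex 1.532 -1.006 3.592
vertex 1.889 -0.502 2.743
vertex 2.32 -0.854 3.634
endloop
endfacet
facet normal -0.105 0.280 0.954
outer loop
vertex 1.532 -1.006 3.592
vertex 2.32 -0.854 3.634
vertex 1.691 0.402 3.197
endloop
endfacet

endsolid


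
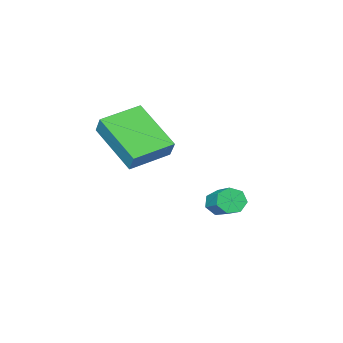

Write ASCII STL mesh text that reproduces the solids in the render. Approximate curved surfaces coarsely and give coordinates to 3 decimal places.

solid 
facet normal -0.985 -0.000 0.173
outer loop
vertex 1.254 0.161 0.909
vertex 1.379 0.647 1.62
vertex 1.045 1.953 -0.279
endloop
endfacet
facet normal -0.144 -0.558 -0.817
outer loop
vertex 2.641 1.953 -0.56
vertex 1.254 0.161 0.909
vertex 1.045 1.953 -0.279
endloop
endfacet
facet normal -0.985 0.000 0.173
outer loop
vertex 1.045 1.953 -0.279
vertex 1.379 0.647 1.62
vertex 1.17 2.439 0.431
endloop
endfacet
facet normal -0.097 0.829 -0.551
outer loop
vertex 1.17 2.439 0.431
vertex 2.641 1.953 -0.56
vertex 1.045 1.953 -0.279
endloop
endfacet
facet normal 0.097 -0.830 0.550
outer loop
vertex 1.254 0.161 0.909
vertex 2.975 0.647 1.339
vertex 1.379 0.647 1.62
endloop
endfacet
facet normal -0.143 -0.559 -0.817
outer loop
vertex 2.85 0.161 0.629
vertex 1.254 0.161 0.909
vertex 2.641 1.953 -0.56
endloop
endfacet
facet normal 0.097 -0.829 0.551
outer loop
vertex 2.85 0.161 0.629
vertex 2.975 0.647 1.339
vertex 1.254 0.161 0.909
endloop
endfacet
facet normal 0.144 0.559 0.817
outer loop
vertex 1.379 0.647 1.62
vertex 2.975 0.647 1.339
vertex 1.17 2.439 0.431
endloop
endfacet
facet normal -0.097 0.830 -0.550
outer loop
vertex 2.766 2.439 0.151
vertex 2.641 1.953 -0.56
vertex 1.17 2.439 0.431
endloop
endfacet
facet normal 0.143 0.558 0.817
outer loop
vertex 1.17 2.439 0.431
vertex 2.975 0.647 1.339
vertex 2.766 2.439 0.151
endloop
endfacet
facet normal 0.985 -0.000 -0.173
outer loop
vertex 2.766 2.439 0.151
vertex 2.85 0.161 0.629
vertex 2.641 1.953 -0.56
endloop
endfacet
facet normal 0.985 -0.000 -0.173
outer loop
vertex 2.975 0.647 1.339
vertex 2.85 0.161 0.629
vertex 2.766 2.439 0.151
endloop
endfacet
facet normal -0.240 -0.832 -0.500
outer loop
vertex -1.188 1.391 -4.064
vertex -1.504 1.217 -3.623
vertex -1.662 1.532 -4.071
endloop
endfacet
facet normal 0.155 0.476 -0.866
outer loop
vertex -1.188 1.391 -4.064
vertex -1.662 1.532 -4.071
vertex -0.84 2.597 -3.338
endloop
endfacet
facet normal 0.155 0.476 -0.866
outer loop
vertex -0.84 2.597 -3.338
vertex -1.662 1.532 -4.071
vertex -1.314 2.738 -3.345
endloop
endfacet
facet normal 0.240 0.832 0.500
outer loop
vertex -0.84 2.597 -3.338
vertex -1.314 2.738 -3.345
vertex -1.156 2.423 -2.897
endloop
endfacet
facet normal -0.241 -0.832 -0.500
outer loop
vertex -1.662 1.532 -4.071
vertex -1.504 1.217 -3.623
vertex -2.017 1.436 -3.74
endloop
endfacet
facet normal -0.654 0.520 -0.550
outer loop
vertex -1.662 1.532 -4.071
vertex -2.017 1.436 -3.74
vertex -1.314 2.738 -3.345
endloop
endfacet
facet normal -0.653 0.520 -0.551
outer loop
vertex -1.314 2.738 -3.345
vertex -2.017 1.436 -3.74
vertex -1.669 2.642 -3.015
endloop
endfacet
facet normal 0.240 0.832 0.500
outer loop
vertex -1.314 2.738 -3.345
vertex -1.669 2.642 -3.015
vertex -1.156 2.423 -2.897
endloop
endfacet
facet normal -0.241 -0.832 -0.500
outer loop
vertex -2.017 1.436 -3.74
vertex -1.504 1.217 -3.623
vertex -1.986 1.175 -3.321
endloop
endfacet
facet normal -0.969 0.172 0.179
outer loop
vertex -2.017 1.436 -3.74
vertex -1.986 1.175 -3.321
vertex -1.669 2.642 -3.015
endloop
endfacet
facet normal -0.969 0.172 0.179
outer loop
vertex -1.669 2.642 -3.015
vertex -1.986 1.175 -3.321
vertex -1.638 2.381 -2.596
endloop
endfacet
facet normal 0.240 0.832 0.500
outer loop
vertex -1.669 2.642 -3.015
vertex -1.638 2.381 -2.596
vertex -1.156 2.423 -2.897
endloop
endfacet
facet normal -0.241 -0.831 -0.501
outer loop
vertex -1.986 1.175 -3.321
vertex -1.504 1.217 -3.623
vertex -1.592 0.945 -3.129
endloop
endfacet
facet normal -0.555 -0.305 0.774
outer loop
vertex -1.986 1.175 -3.321
vertex -1.592 0.945 -3.129
vertex -1.638 2.381 -2.596
endloop
endfacet
facet normal -0.555 -0.305 0.774
outer loop
vertex -1.638 2.381 -2.596
vertex -1.592 0.945 -3.129
vertex -1.244 2.152 -2.404
endloop
endfacet
facet normal 0.240 0.832 0.500
outer loop
vertex -1.638 2.381 -2.596
vertex -1.244 2.152 -2.404
vertex -1.156 2.423 -2.897
endloop
endfacet
facet normal -0.239 -0.832 -0.501
outer loop
vertex -1.592 0.945 -3.129
vertex -1.504 1.217 -3.623
vertex -1.132 0.921 -3.309
endloop
endfacet
facet normal 0.279 -0.552 0.786
outer loop
vertex -1.592 0.945 -3.129
vertex -1.132 0.921 -3.309
vertex -1.244 2.152 -2.404
endloop
endfacet
facet normal 0.276 -0.553 0.786
outer loop
vertex -1.244 2.152 -2.404
vertex -1.132 0.921 -3.309
vertex -0.784 2.127 -2.583
endloop
endfacet
facet normal 0.240 0.832 0.500
outer loop
vertex -1.244 2.152 -2.404
vertex -0.784 2.127 -2.583
vertex -1.156 2.423 -2.897
endloop
endfacet
facet normal -0.240 -0.832 -0.500
outer loop
vertex -1.132 0.921 -3.309
vertex -1.504 1.217 -3.623
vertex -0.952 1.119 -3.725
endloop
endfacet
facet normal 0.900 -0.384 0.207
outer loop
vertex -1.132 0.921 -3.309
vertex -0.952 1.119 -3.725
vertex -0.784 2.127 -2.583
endloop
endfacet
facet normal 0.900 -0.384 0.207
outer loop
vertex -0.784 2.127 -2.583
vertex -0.952 1.119 -3.725
vertex -0.604 2.325 -2.999
endloop
endfacet
facet normal 0.240 0.832 0.500
outer loop
vertex -0.784 2.127 -2.583
vertex -0.604 2.325 -2.999
vertex -1.156 2.423 -2.897
endloop
endfacet
facet normal -0.240 -0.832 -0.500
outer loop
vertex -0.952 1.119 -3.725
vertex -1.504 1.217 -3.623
vertex -1.188 1.391 -4.064
endloop
endfacet
facet normal 0.845 0.074 -0.529
outer loop
vertex -0.952 1.119 -3.725
vertex -1.188 1.391 -4.064
vertex -0.604 2.325 -2.999
endloop
endfacet
facet normal 0.845 0.074 -0.529
outer loop
vertex -0.604 2.325 -2.999
vertex -1.188 1.391 -4.064
vertex -0.84 2.597 -3.338
endloop
endfacet
facet normal 0.240 0.832 0.500
outer loop
vertex -0.604 2.325 -2.999
vertex -0.84 2.597 -3.338
vertex -1.156 2.423 -2.897
endloop
endfacet

endsolid


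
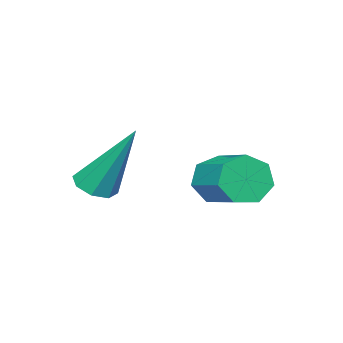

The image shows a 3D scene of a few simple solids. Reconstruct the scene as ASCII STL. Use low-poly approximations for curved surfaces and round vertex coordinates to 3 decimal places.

solid 
facet normal -0.381 -0.867 -0.320
outer loop
vertex -2.088 3.232 -0.963
vertex -2.546 3.223 -0.394
vertex -2.649 3.513 -1.057
endloop
endfacet
facet normal 0.271 0.227 -0.935
outer loop
vertex -2.088 3.232 -0.963
vertex -2.649 3.513 -1.057
vertex -1.556 4.447 -0.514
endloop
endfacet
facet normal 0.270 0.228 -0.935
outer loop
vertex -1.556 4.447 -0.514
vertex -2.649 3.513 -1.057
vertex -2.117 4.727 -0.608
endloop
endfacet
facet normal 0.379 0.868 0.321
outer loop
vertex -1.556 4.447 -0.514
vertex -2.117 4.727 -0.608
vertex -2.014 4.437 0.054
endloop
endfacet
facet normal -0.379 -0.868 -0.321
outer loop
vertex -2.649 3.513 -1.057
vertex -2.546 3.223 -0.394
vertex -3.132 3.574 -0.651
endloop
endfacet
facet normal -0.525 0.488 -0.698
outer loop
vertex -2.649 3.513 -1.057
vertex -3.132 3.574 -0.651
vertex -2.117 4.727 -0.608
endloop
endfacet
facet normal -0.524 0.487 -0.699
outer loop
vertex -2.117 4.727 -0.608
vertex -3.132 3.574 -0.651
vertex -2.6 4.789 -0.203
endloop
endfacet
facet normal 0.380 0.867 0.321
outer loop
vertex -2.117 4.727 -0.608
vertex -2.6 4.789 -0.203
vertex -2.014 4.437 0.054
endloop
endfacet
facet normal -0.380 -0.868 -0.320
outer loop
vertex -3.132 3.574 -0.651
vertex -2.546 3.223 -0.394
vertex -3.174 3.372 -0.053
endloop
endfacet
facet normal -0.923 0.380 0.064
outer loop
vertex -3.132 3.574 -0.651
vertex -3.174 3.372 -0.053
vertex -2.6 4.789 -0.203
endloop
endfacet
facet normal -0.923 0.381 0.064
outer loop
vertex -2.6 4.789 -0.203
vertex -3.174 3.372 -0.053
vertex -2.642 4.586 0.396
endloop
endfacet
facet normal 0.380 0.867 0.321
outer loop
vertex -2.6 4.789 -0.203
vertex -2.642 4.586 0.396
vertex -2.014 4.437 0.054
endloop
endfacet
facet normal -0.380 -0.868 -0.320
outer loop
vertex -3.174 3.372 -0.053
vertex -2.546 3.223 -0.394
vertex -2.743 3.057 0.289
endloop
endfacet
facet normal -0.627 -0.013 0.779
outer loop
vertex -3.174 3.372 -0.053
vertex -2.743 3.057 0.289
vertex -2.642 4.586 0.396
endloop
endfacet
facet normal -0.626 -0.013 0.779
outer loop
vertex -2.642 4.586 0.396
vertex -2.743 3.057 0.289
vertex -2.211 4.271 0.737
endloop
endfacet
facet normal 0.380 0.867 0.321
outer loop
vertex -2.642 4.586 0.396
vertex -2.211 4.271 0.737
vertex -2.014 4.437 0.054
endloop
endfacet
facet normal -0.380 -0.867 -0.321
outer loop
vertex -2.743 3.057 0.289
vertex -2.546 3.223 -0.394
vertex -2.164 2.867 0.116
endloop
endfacet
facet normal 0.141 -0.397 0.907
outer loop
vertex -2.743 3.057 0.289
vertex -2.164 2.867 0.116
vertex -2.211 4.271 0.737
endloop
endfacet
facet normal 0.139 -0.397 0.907
outer loop
vertex -2.211 4.271 0.737
vertex -2.164 2.867 0.116
vertex -1.632 4.081 0.565
endloop
endfacet
facet normal 0.380 0.868 0.320
outer loop
vertex -2.211 4.271 0.737
vertex -1.632 4.081 0.565
vertex -2.014 4.437 0.054
endloop
endfacet
facet normal -0.381 -0.867 -0.320
outer loop
vertex -2.164 2.867 0.116
vertex -2.546 3.223 -0.394
vertex -1.873 2.945 -0.441
endloop
endfacet
facet normal 0.803 -0.482 0.352
outer loop
vertex -2.164 2.867 0.116
vertex -1.873 2.945 -0.441
vertex -1.632 4.081 0.565
endloop
endfacet
facet normal 0.802 -0.482 0.352
outer loop
vertex -1.632 4.081 0.565
vertex -1.873 2.945 -0.441
vertex -1.34 4.159 0.007
endloop
endfacet
facet normal 0.380 0.868 0.320
outer loop
vertex -1.632 4.081 0.565
vertex -1.34 4.159 0.007
vertex -2.014 4.437 0.054
endloop
endfacet
facet normal -0.381 -0.868 -0.320
outer loop
vertex -1.873 2.945 -0.441
vertex -2.546 3.223 -0.394
vertex -2.088 3.232 -0.963
endloop
endfacet
facet normal 0.860 -0.205 -0.467
outer loop
vertex -1.873 2.945 -0.441
vertex -2.088 3.232 -0.963
vertex -1.34 4.159 0.007
endloop
endfacet
facet normal 0.860 -0.203 -0.469
outer loop
vertex -1.34 4.159 0.007
vertex -2.088 3.232 -0.963
vertex -1.556 4.447 -0.514
endloop
endfacet
facet normal 0.380 0.867 0.322
outer loop
vertex -1.34 4.159 0.007
vertex -1.556 4.447 -0.514
vertex -2.014 4.437 0.054
endloop
endfacet
facet normal 0.096 -0.493 -0.865
outer loop
vertex 0.248 1.779 -0.428
vertex -0.226 1.469 -0.304
vertex -0.124 1.97 -0.578
endloop
endfacet
facet normal 0.499 0.853 -0.151
outer loop
vertex 0.248 1.779 -0.428
vertex -0.124 1.97 -0.578
vertex -0.434 2.531 1.564
endloop
endfacet
facet normal 0.098 -0.493 -0.865
outer loop
vertex -0.124 1.97 -0.578
vertex -0.226 1.469 -0.304
vertex -0.555 1.867 -0.568
endloop
endfacet
facet normal -0.229 0.933 -0.278
outer loop
vertex -0.124 1.97 -0.578
vertex -0.555 1.867 -0.568
vertex -0.434 2.531 1.564
endloop
endfacet
facet normal 0.097 -0.493 -0.864
outer loop
vertex -0.555 1.867 -0.568
vertex -0.226 1.469 -0.304
vertex -0.794 1.531 -0.403
endloop
endfacet
facet normal -0.836 0.536 -0.119
outer loop
vertex -0.555 1.867 -0.568
vertex -0.794 1.531 -0.403
vertex -0.434 2.531 1.564
endloop
endfacet
facet normal 0.097 -0.491 -0.866
outer loop
vertex -0.794 1.531 -0.403
vertex -0.226 1.469 -0.304
vertex -0.7 1.158 -0.181
endloop
endfacet
facet normal -0.967 -0.106 0.231
outer loop
vertex -0.794 1.531 -0.403
vertex -0.7 1.158 -0.181
vertex -0.434 2.531 1.564
endloop
endfacet
facet normal 0.097 -0.491 -0.866
outer loop
vertex -0.7 1.158 -0.181
vertex -0.226 1.469 -0.304
vertex -0.328 0.967 -0.031
endloop
endfacet
facet normal -0.545 -0.616 0.568
outer loop
vertex -0.7 1.158 -0.181
vertex -0.328 0.967 -0.031
vertex -0.434 2.531 1.564
endloop
endfacet
facet normal 0.097 -0.491 -0.866
outer loop
vertex -0.328 0.967 -0.031
vertex -0.226 1.469 -0.304
vertex 0.104 1.07 -0.041
endloop
endfacet
facet normal 0.182 -0.696 0.695
outer loop
vertex -0.328 0.967 -0.031
vertex 0.104 1.07 -0.041
vertex -0.434 2.531 1.564
endloop
endfacet
facet normal 0.096 -0.491 -0.866
outer loop
vertex 0.104 1.07 -0.041
vertex -0.226 1.469 -0.304
vertex 0.342 1.407 -0.206
endloop
endfacet
facet normal 0.791 -0.297 0.535
outer loop
vertex 0.104 1.07 -0.041
vertex 0.342 1.407 -0.206
vertex -0.434 2.531 1.564
endloop
endfacet
facet normal 0.096 -0.492 -0.865
outer loop
vertex 0.342 1.407 -0.206
vertex -0.226 1.469 -0.304
vertex 0.248 1.779 -0.428
endloop
endfacet
facet normal 0.921 0.343 0.186
outer loop
vertex 0.342 1.407 -0.206
vertex 0.248 1.779 -0.428
vertex -0.434 2.531 1.564
endloop
endfacet

endsolid


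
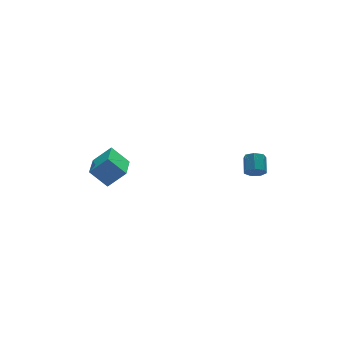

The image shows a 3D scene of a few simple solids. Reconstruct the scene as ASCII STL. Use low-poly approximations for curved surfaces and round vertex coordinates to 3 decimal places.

solid 
facet normal -0.343 -0.788 -0.512
outer loop
vertex 3.452 -4.265 -1.111
vertex 3.078 -4.388 -0.671
vertex 2.991 -4.044 -1.142
endloop
endfacet
facet normal 0.268 0.439 -0.857
outer loop
vertex 3.452 -4.265 -1.111
vertex 2.991 -4.044 -1.142
vertex 3.815 -3.429 -0.569
endloop
endfacet
facet normal 0.269 0.439 -0.857
outer loop
vertex 3.815 -3.429 -0.569
vertex 2.991 -4.044 -1.142
vertex 3.354 -3.209 -0.601
endloop
endfacet
facet normal 0.341 0.789 0.510
outer loop
vertex 3.815 -3.429 -0.569
vertex 3.354 -3.209 -0.601
vertex 3.442 -3.552 -0.129
endloop
endfacet
facet normal -0.343 -0.788 -0.512
outer loop
vertex 2.991 -4.044 -1.142
vertex 3.078 -4.388 -0.671
vertex 2.596 -4.082 -0.819
endloop
endfacet
facet normal -0.536 0.611 -0.583
outer loop
vertex 2.991 -4.044 -1.142
vertex 2.596 -4.082 -0.819
vertex 3.354 -3.209 -0.601
endloop
endfacet
facet normal -0.536 0.611 -0.582
outer loop
vertex 3.354 -3.209 -0.601
vertex 2.596 -4.082 -0.819
vertex 2.959 -3.247 -0.277
endloop
endfacet
facet normal 0.342 0.789 0.510
outer loop
vertex 3.354 -3.209 -0.601
vertex 2.959 -3.247 -0.277
vertex 3.442 -3.552 -0.129
endloop
endfacet
facet normal -0.343 -0.788 -0.512
outer loop
vertex 2.596 -4.082 -0.819
vertex 3.078 -4.388 -0.671
vertex 2.564 -4.351 -0.384
endloop
endfacet
facet normal -0.937 0.323 0.131
outer loop
vertex 2.596 -4.082 -0.819
vertex 2.564 -4.351 -0.384
vertex 2.959 -3.247 -0.277
endloop
endfacet
facet normal -0.937 0.323 0.132
outer loop
vertex 2.959 -3.247 -0.277
vertex 2.564 -4.351 -0.384
vertex 2.928 -3.515 0.158
endloop
endfacet
facet normal 0.342 0.789 0.510
outer loop
vertex 2.959 -3.247 -0.277
vertex 2.928 -3.515 0.158
vertex 3.442 -3.552 -0.129
endloop
endfacet
facet normal -0.342 -0.789 -0.511
outer loop
vertex 2.564 -4.351 -0.384
vertex 3.078 -4.388 -0.671
vertex 2.92 -4.647 -0.165
endloop
endfacet
facet normal -0.632 -0.208 0.746
outer loop
vertex 2.564 -4.351 -0.384
vertex 2.92 -4.647 -0.165
vertex 2.928 -3.515 0.158
endloop
endfacet
facet normal -0.633 -0.208 0.745
outer loop
vertex 2.928 -3.515 0.158
vertex 2.92 -4.647 -0.165
vertex 3.283 -3.811 0.377
endloop
endfacet
facet normal 0.342 0.788 0.511
outer loop
vertex 2.928 -3.515 0.158
vertex 3.283 -3.811 0.377
vertex 3.442 -3.552 -0.129
endloop
endfacet
facet normal -0.342 -0.789 -0.511
outer loop
vertex 2.92 -4.647 -0.165
vertex 3.078 -4.388 -0.671
vertex 3.395 -4.748 -0.327
endloop
endfacet
facet normal 0.149 -0.583 0.799
outer loop
vertex 2.92 -4.647 -0.165
vertex 3.395 -4.748 -0.327
vertex 3.283 -3.811 0.377
endloop
endfacet
facet normal 0.150 -0.582 0.799
outer loop
vertex 3.283 -3.811 0.377
vertex 3.395 -4.748 -0.327
vertex 3.758 -3.912 0.214
endloop
endfacet
facet normal 0.343 0.788 0.511
outer loop
vertex 3.283 -3.811 0.377
vertex 3.758 -3.912 0.214
vertex 3.442 -3.552 -0.129
endloop
endfacet
facet normal -0.342 -0.789 -0.511
outer loop
vertex 3.395 -4.748 -0.327
vertex 3.078 -4.388 -0.671
vertex 3.632 -4.578 -0.748
endloop
endfacet
facet normal 0.818 -0.518 0.251
outer loop
vertex 3.395 -4.748 -0.327
vertex 3.632 -4.578 -0.748
vertex 3.758 -3.912 0.214
endloop
endfacet
facet normal 0.818 -0.518 0.251
outer loop
vertex 3.758 -3.912 0.214
vertex 3.632 -4.578 -0.748
vertex 3.995 -3.742 -0.207
endloop
endfacet
facet normal 0.343 0.788 0.511
outer loop
vertex 3.758 -3.912 0.214
vertex 3.995 -3.742 -0.207
vertex 3.442 -3.552 -0.129
endloop
endfacet
facet normal -0.342 -0.789 -0.511
outer loop
vertex 3.632 -4.578 -0.748
vertex 3.078 -4.388 -0.671
vertex 3.452 -4.265 -1.111
endloop
endfacet
facet normal 0.871 -0.063 -0.487
outer loop
vertex 3.632 -4.578 -0.748
vertex 3.452 -4.265 -1.111
vertex 3.995 -3.742 -0.207
endloop
endfacet
facet normal 0.871 -0.062 -0.487
outer loop
vertex 3.995 -3.742 -0.207
vertex 3.452 -4.265 -1.111
vertex 3.815 -3.429 -0.569
endloop
endfacet
facet normal 0.343 0.788 0.511
outer loop
vertex 3.995 -3.742 -0.207
vertex 3.815 -3.429 -0.569
vertex 3.442 -3.552 -0.129
endloop
endfacet
facet normal -0.569 0.434 0.699
outer loop
vertex -3.645 -1.156 0.103
vertex -2.893 0.316 -0.199
vertex -4.57 -0.874 -0.825
endloop
endfacet
facet normal -0.448 -0.876 0.180
outer loop
vertex -3.807 -1.456 -1.761
vertex -3.645 -1.156 0.103
vertex -4.57 -0.874 -0.825
endloop
endfacet
facet normal -0.569 0.434 0.698
outer loop
vertex -4.57 -0.874 -0.825
vertex -2.893 0.316 -0.199
vertex -3.817 0.598 -1.127
endloop
endfacet
facet normal -0.690 0.211 -0.693
outer loop
vertex -3.817 0.598 -1.127
vertex -3.807 -1.456 -1.761
vertex -4.57 -0.874 -0.825
endloop
endfacet
facet normal 0.690 -0.210 0.693
outer loop
vertex -3.645 -1.156 0.103
vertex -2.13 -0.266 -1.135
vertex -2.893 0.316 -0.199
endloop
endfacet
facet normal -0.448 -0.876 0.180
outer loop
vertex -2.883 -1.738 -0.833
vertex -3.645 -1.156 0.103
vertex -3.807 -1.456 -1.761
endloop
endfacet
facet normal 0.690 -0.211 0.693
outer loop
vertex -2.883 -1.738 -0.833
vertex -2.13 -0.266 -1.135
vertex -3.645 -1.156 0.103
endloop
endfacet
facet normal 0.448 0.876 -0.180
outer loop
vertex -2.893 0.316 -0.199
vertex -2.13 -0.266 -1.135
vertex -3.817 0.598 -1.127
endloop
endfacet
facet normal -0.690 0.210 -0.693
outer loop
vertex -3.055 0.016 -2.063
vertex -3.807 -1.456 -1.761
vertex -3.817 0.598 -1.127
endloop
endfacet
facet normal 0.448 0.876 -0.180
outer loop
vertex -3.817 0.598 -1.127
vertex -2.13 -0.266 -1.135
vertex -3.055 0.016 -2.063
endloop
endfacet
facet normal 0.569 -0.434 -0.698
outer loop
vertex -3.055 0.016 -2.063
vertex -2.883 -1.738 -0.833
vertex -3.807 -1.456 -1.761
endloop
endfacet
facet normal 0.569 -0.434 -0.699
outer loop
vertex -2.13 -0.266 -1.135
vertex -2.883 -1.738 -0.833
vertex -3.055 0.016 -2.063
endloop
endfacet

endsolid
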